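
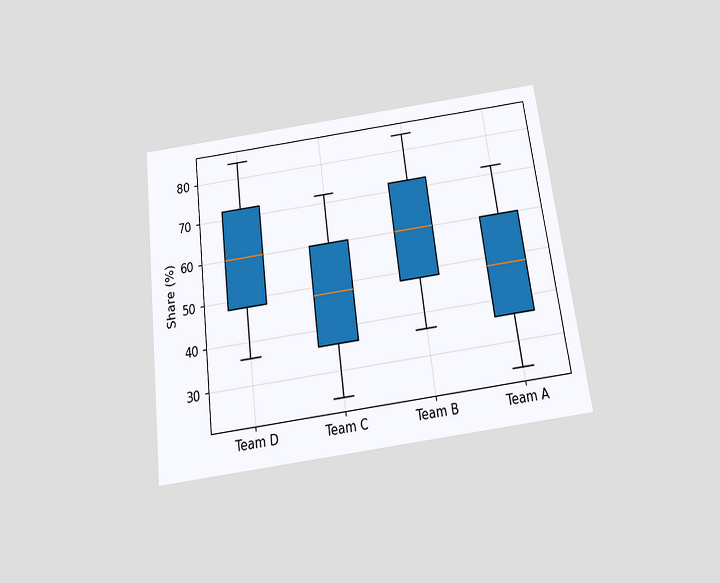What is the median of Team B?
60%

The chart is tilted about 7° counter-clockwise and viewed slightly from below. The median line in the Team B box sits at 60%.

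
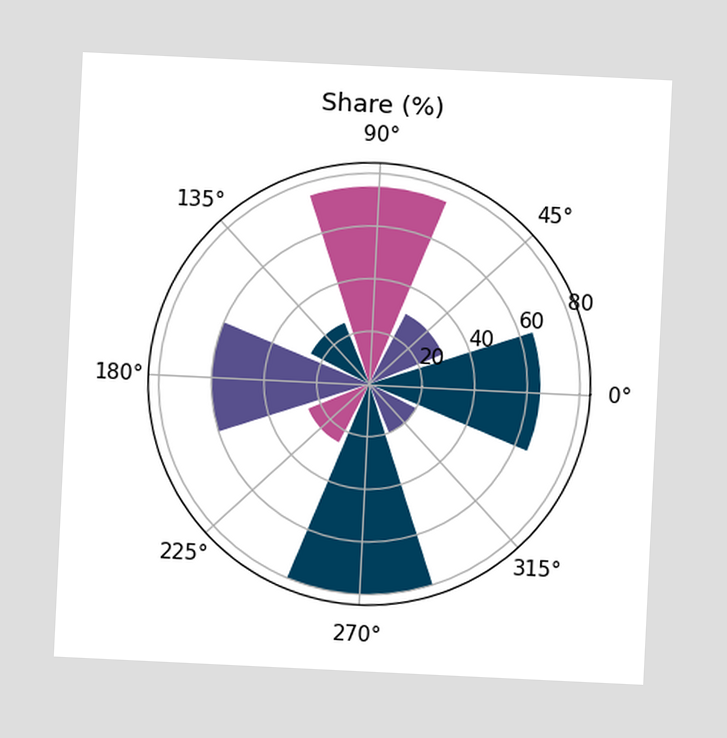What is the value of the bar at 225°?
25%

The chart is tilted about 3° clockwise. The bar at 225° reaches 25% on the radial axis.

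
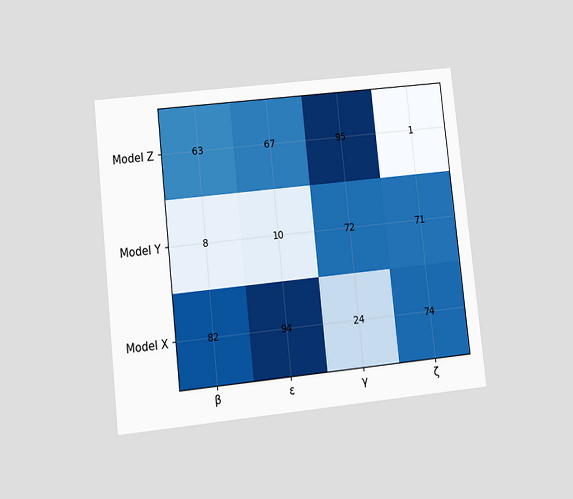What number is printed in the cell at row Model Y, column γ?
The chart is tilted about 6° counter-clockwise and viewed at a slight angle. The (Model Y, γ) cell reads 72.

72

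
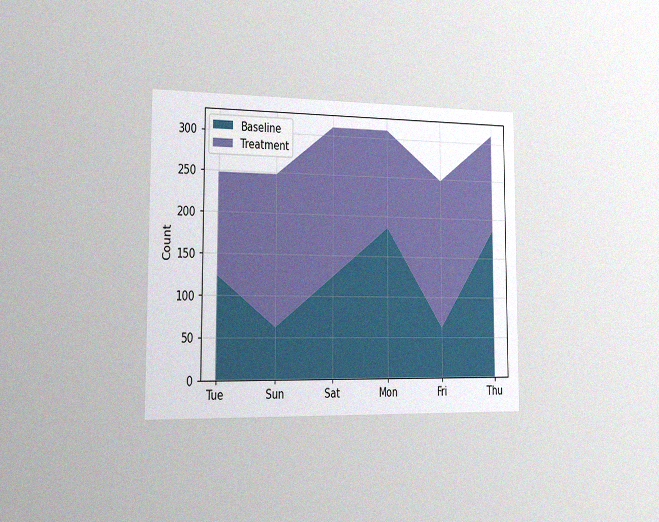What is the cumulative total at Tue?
The chart is viewed slightly from the left, with some photo noise. The stacked total at Tue reaches 248.

248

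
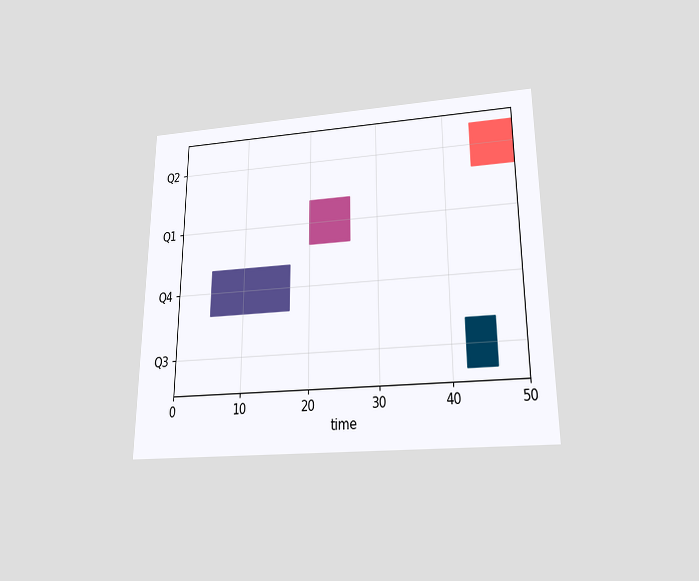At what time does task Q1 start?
The chart is viewed slightly from below. The Q1 bar begins at t=20.

20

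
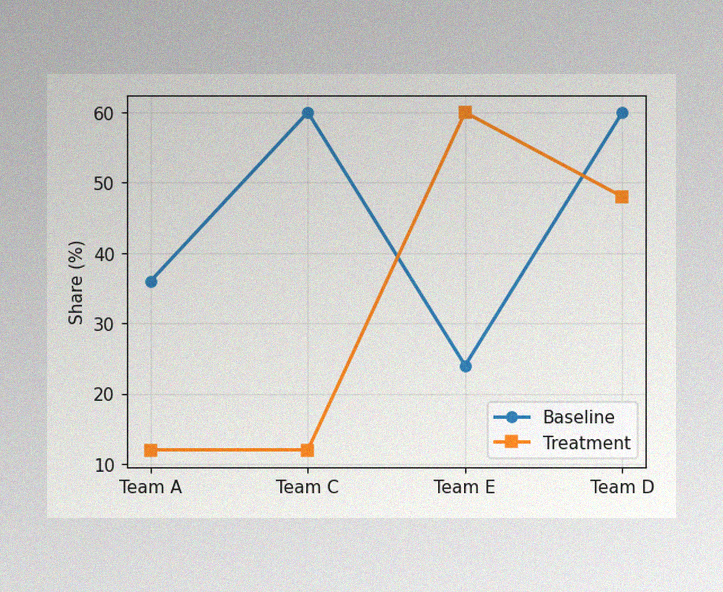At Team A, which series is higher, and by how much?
Baseline, by 24%

The image has some photo noise and uneven lighting. At Team A, Baseline sits above the other line by 24%.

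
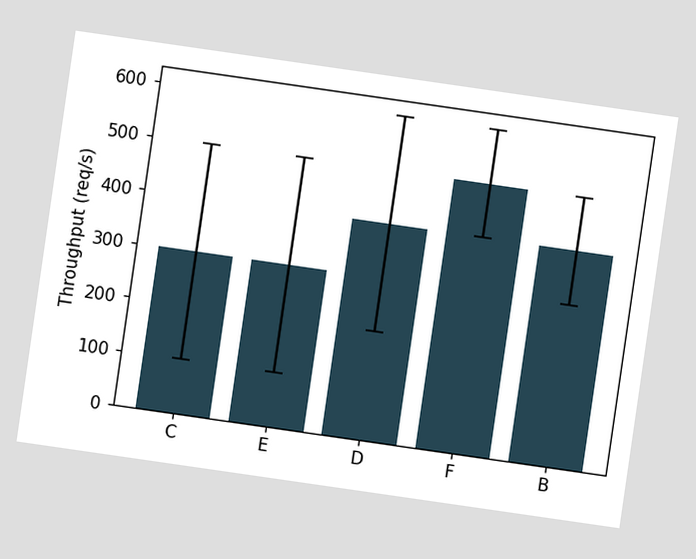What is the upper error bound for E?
500req/s

The chart is tilted about 8° clockwise. The E bar's upper whisker reaches 500req/s.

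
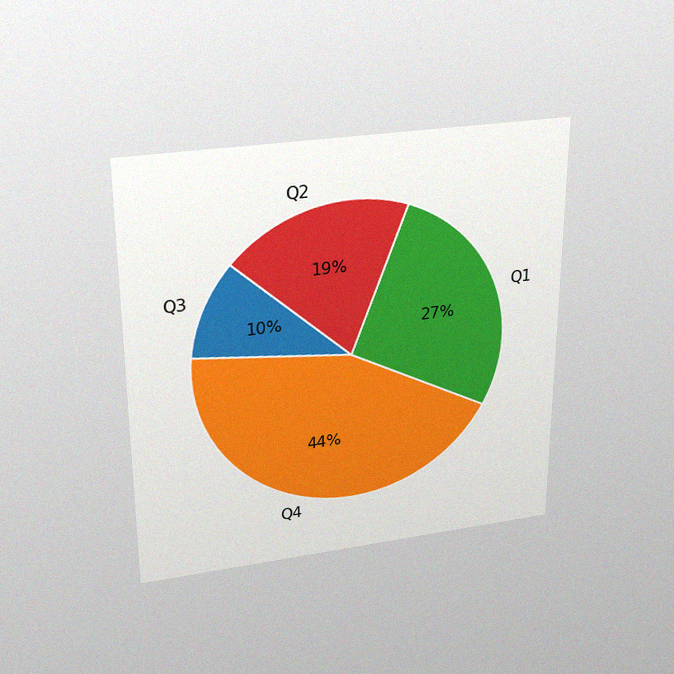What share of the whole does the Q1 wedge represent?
27%

The chart is viewed slightly from above, with some photo noise. The Q1 slice takes up 27% of the pie.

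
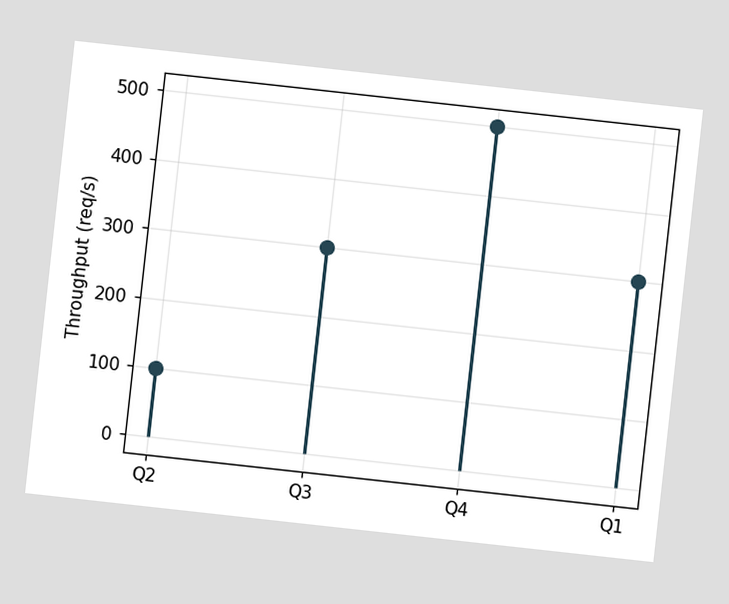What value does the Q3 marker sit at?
The chart is tilted about 6° clockwise. The Q3 marker sits at 300req/s.

300req/s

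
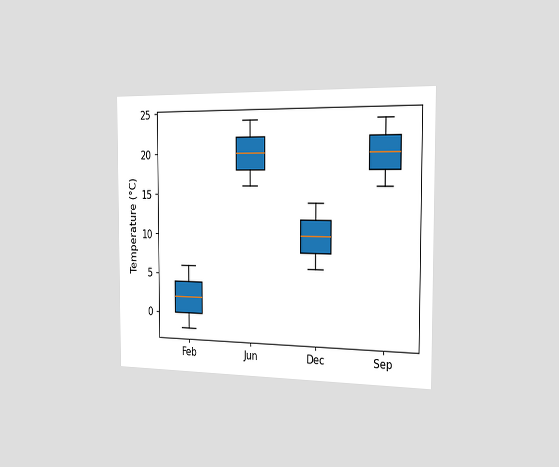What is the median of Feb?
The chart is viewed slightly from the right. The median line in the Feb box sits at 2°C.

2°C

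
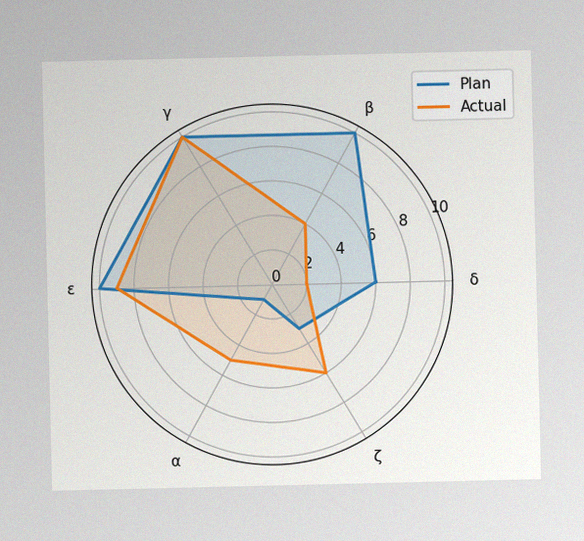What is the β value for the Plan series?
The image has some photo noise and uneven lighting. On the β axis, Plan reaches 10.

10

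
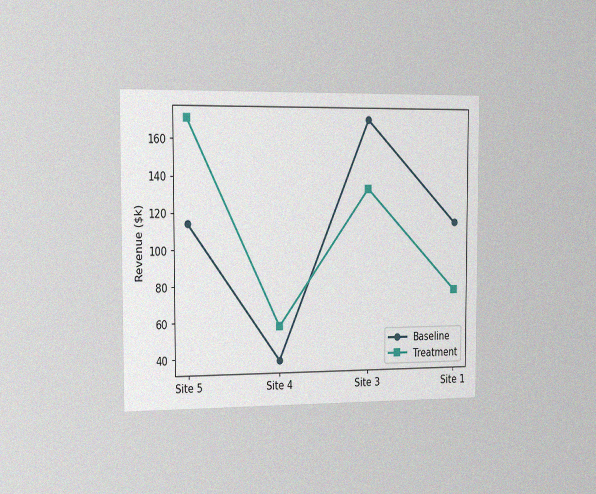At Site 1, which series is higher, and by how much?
Baseline, by $38k

The chart is viewed slightly from the left, with some photo noise. At Site 1, Baseline sits above the other line by $38k.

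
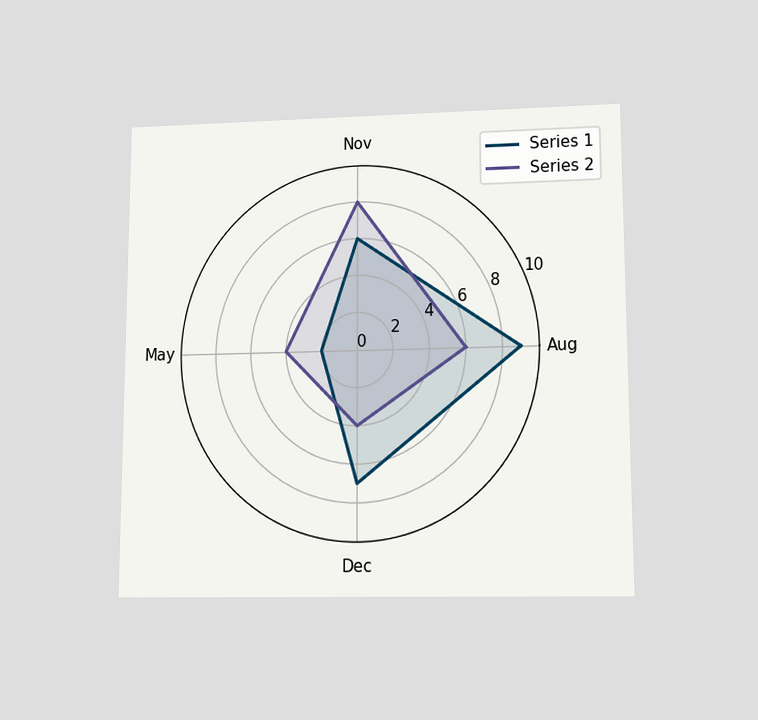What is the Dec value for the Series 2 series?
4

The chart is viewed at a slight angle. On the Dec axis, Series 2 reaches 4.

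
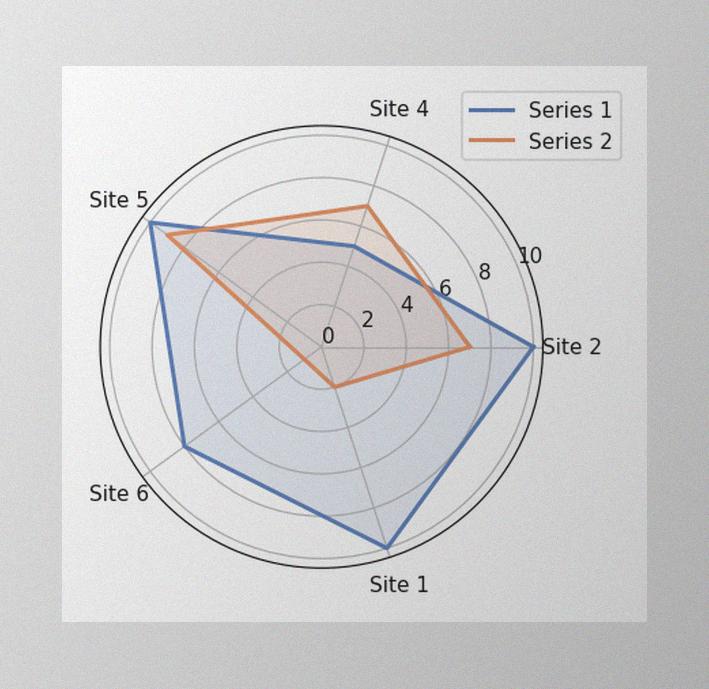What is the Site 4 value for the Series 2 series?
7

The image has some photo noise and uneven lighting. On the Site 4 axis, Series 2 reaches 7.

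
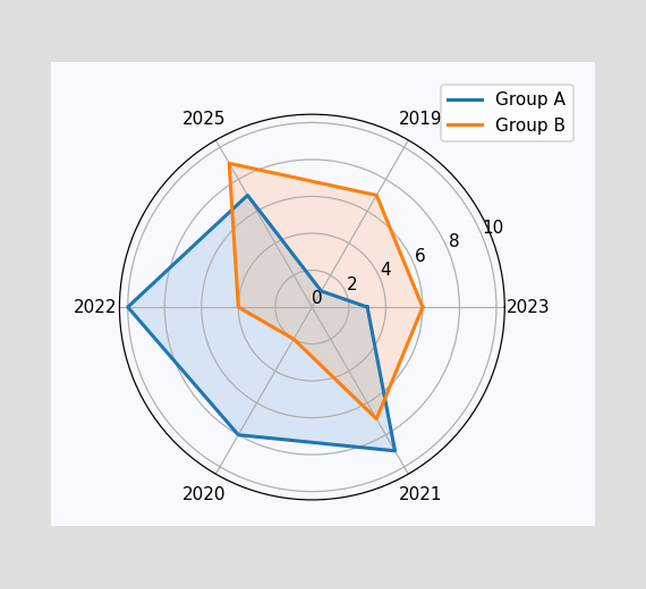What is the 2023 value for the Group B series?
On the 2023 axis, Group B reaches 6.

6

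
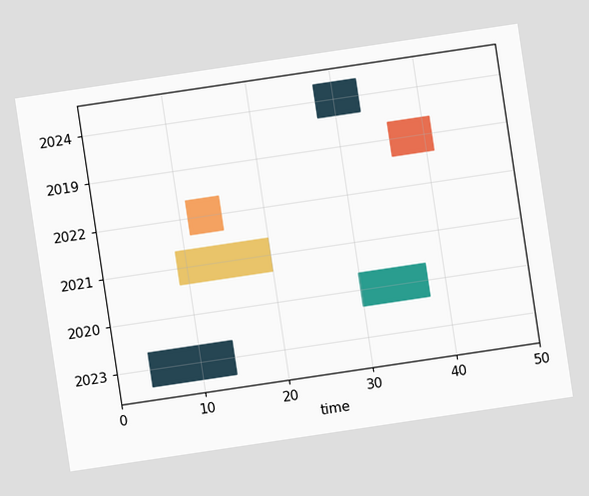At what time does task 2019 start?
The chart is tilted about 8° counter-clockwise. The 2019 bar begins at t=36.

36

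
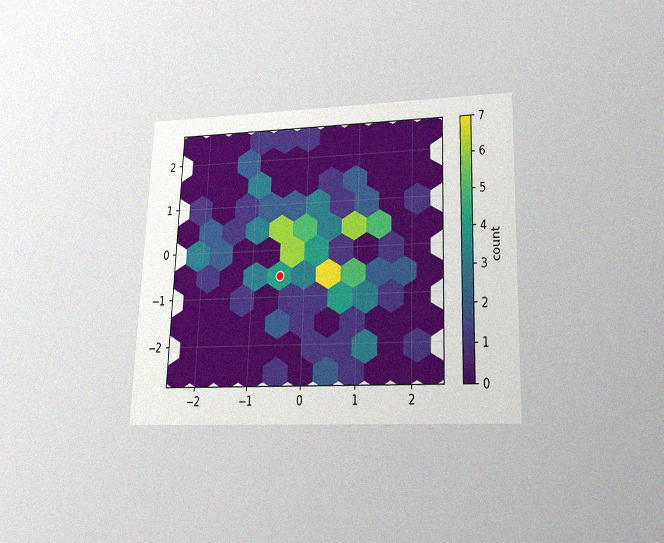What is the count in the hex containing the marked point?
The chart is tilted about 2° clockwise and viewed slightly from below, with some photo noise. The marked hex reads 4 on the colorbar.

4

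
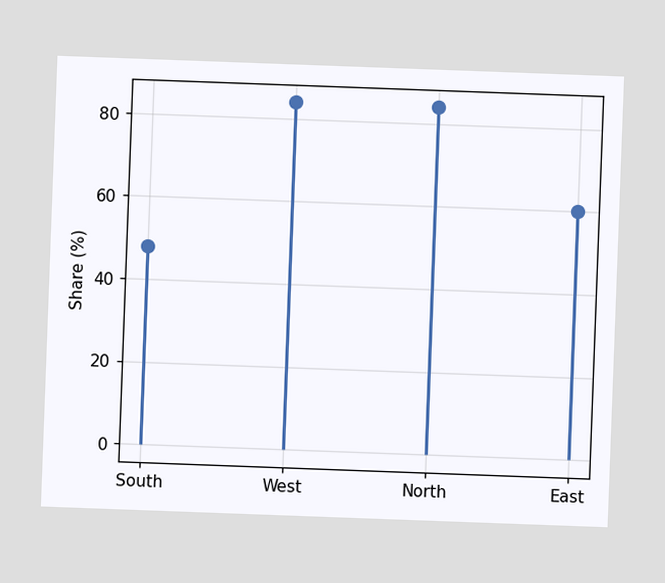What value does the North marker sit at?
84%

The chart is tilted about 2° clockwise. The North marker sits at 84%.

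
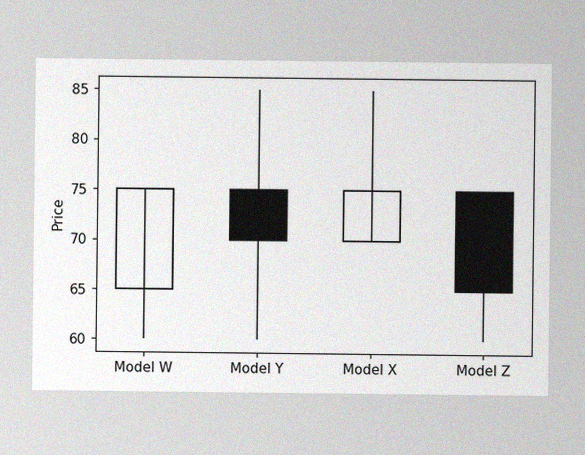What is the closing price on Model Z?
65

The image has some photo noise and uneven lighting. The Model Z candle closes at 65.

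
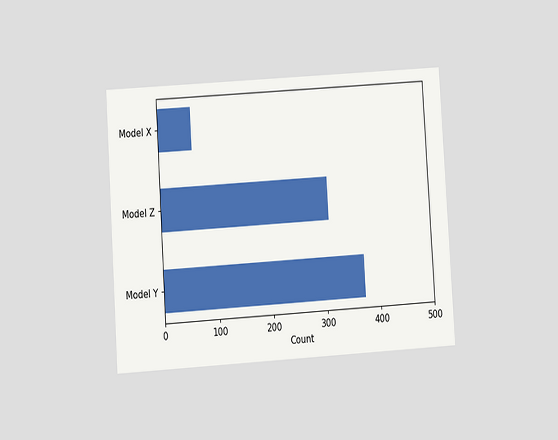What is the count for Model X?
The chart is tilted about 4° counter-clockwise and viewed at a slight angle. Reading along the chart's x-axis, the Model X bar reaches 62.

62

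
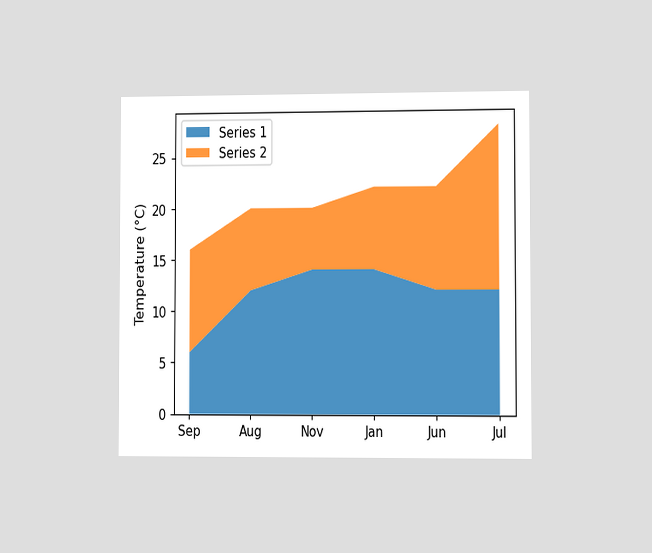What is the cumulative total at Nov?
The chart is viewed slightly from the right. The stacked total at Nov reaches 20°C.

20°C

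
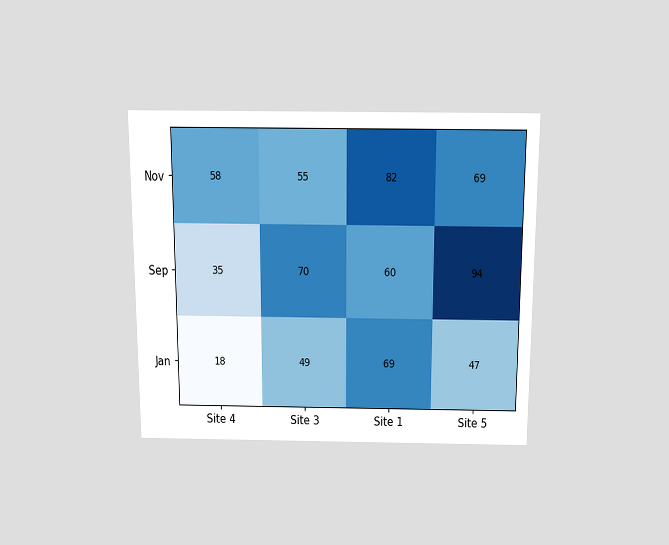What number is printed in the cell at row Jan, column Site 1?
The chart is viewed slightly from above. The (Jan, Site 1) cell reads 69.

69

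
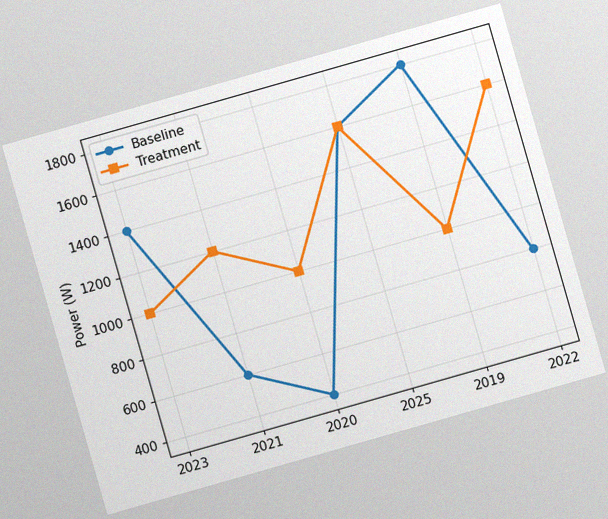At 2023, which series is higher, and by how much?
The chart is tilted about 16° counter-clockwise, with some photo noise. At 2023, Baseline sits above the other line by 400W.

Baseline, by 400W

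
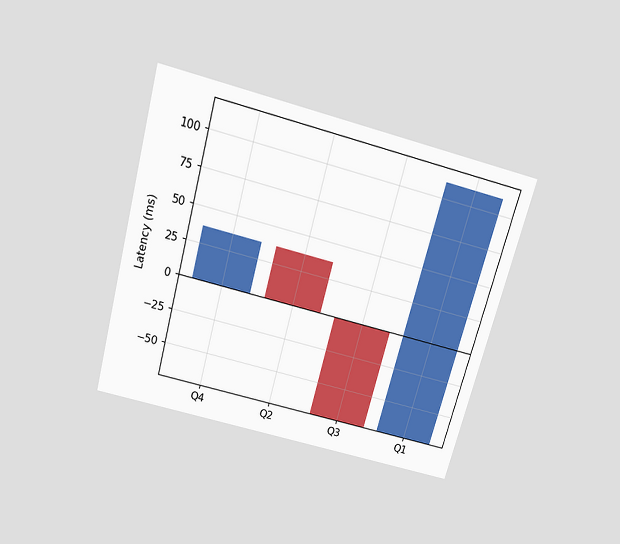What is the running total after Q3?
-74ms

The chart is tilted about 15° clockwise and viewed slightly from above. After Q3 the running total reaches -74ms.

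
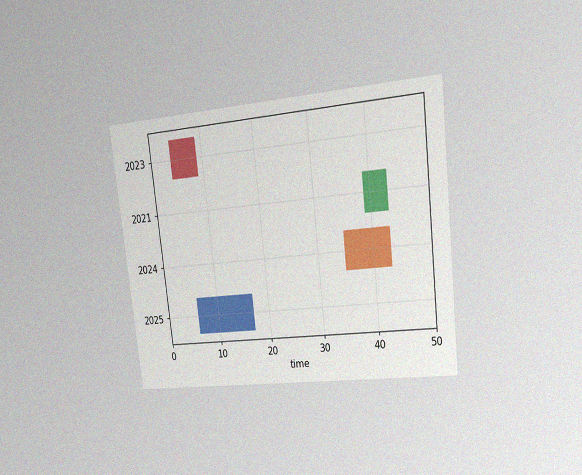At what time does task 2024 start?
35

The chart is tilted about 7° counter-clockwise and viewed at a slight angle, with some photo noise. The 2024 bar begins at t=35.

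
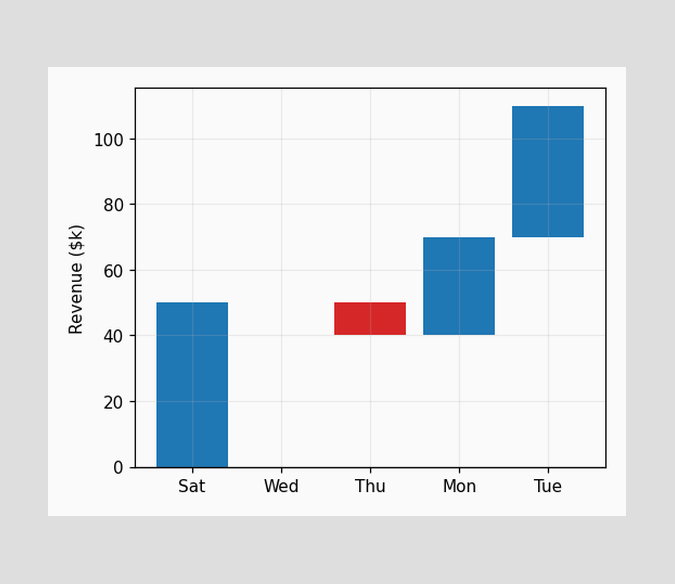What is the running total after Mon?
After Mon the running total reaches $70k.

$70k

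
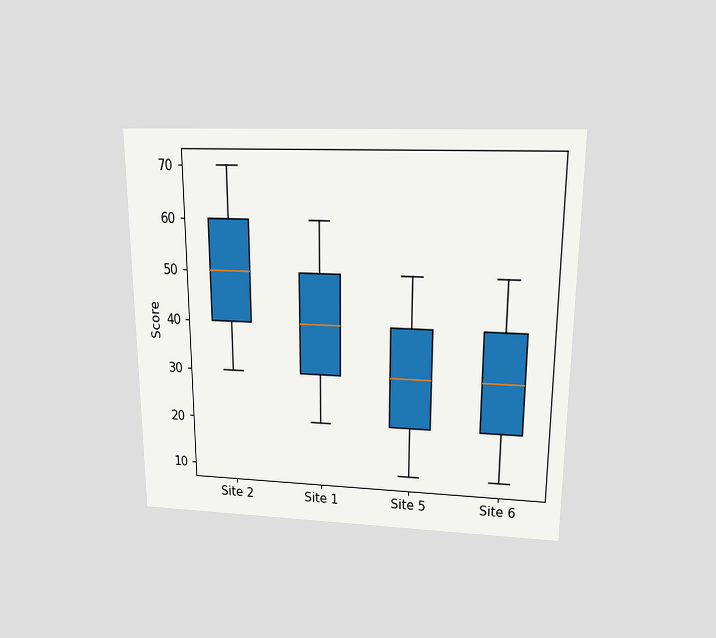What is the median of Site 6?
The chart is viewed slightly from above. The median line in the Site 6 box sits at 30.

30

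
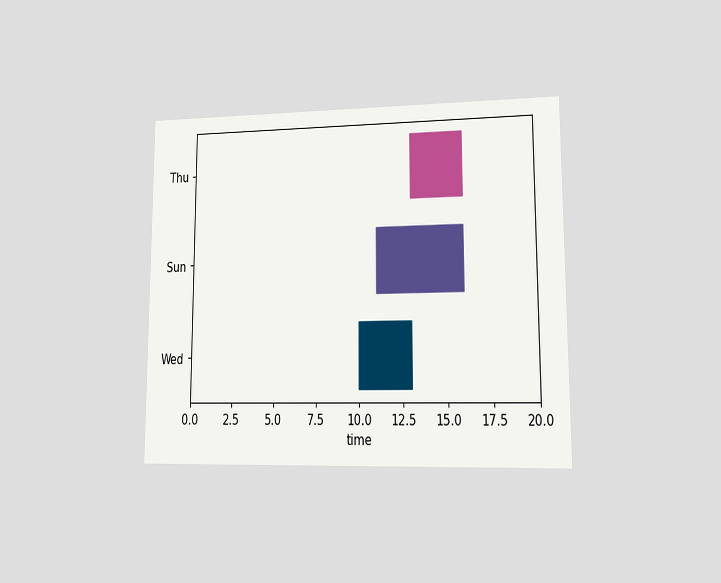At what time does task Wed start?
The chart is viewed at a slight angle. The Wed bar begins at t=10.

10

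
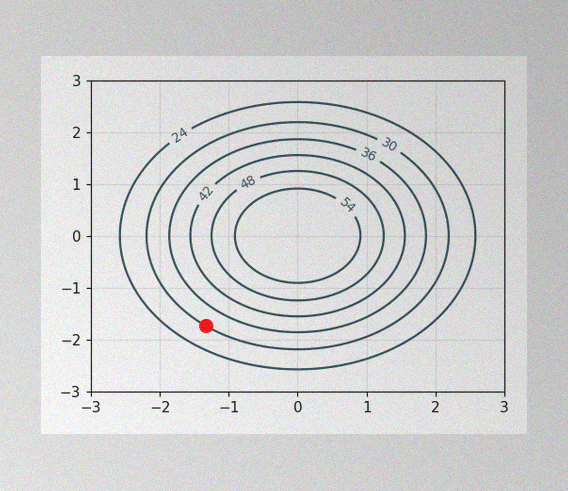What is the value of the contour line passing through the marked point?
The image has some photo noise and uneven lighting. The marked point sits on the contour labelled 30.

30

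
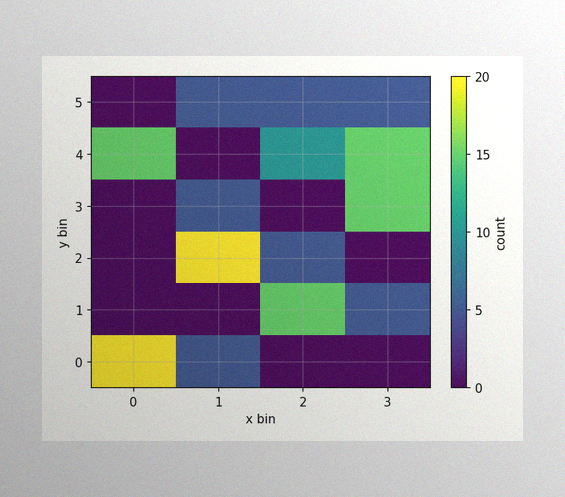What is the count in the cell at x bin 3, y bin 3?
15

The image has some photo noise and uneven lighting. Matching the cell (3, 3) against the colorbar gives 15.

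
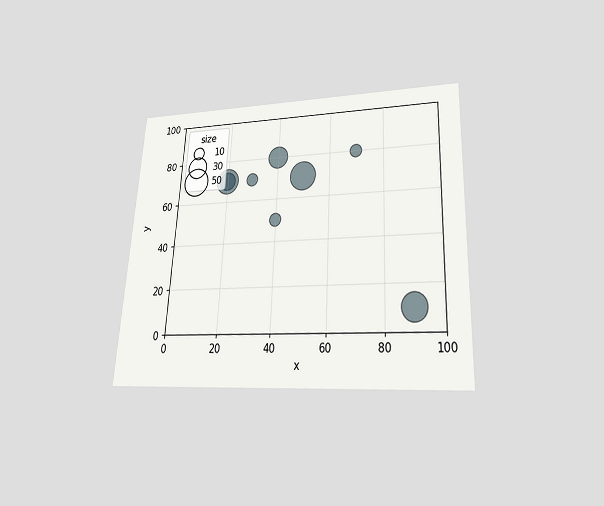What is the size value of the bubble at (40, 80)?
The chart is tilted about 3° clockwise and viewed slightly from below. Matching the bubble at (40, 80) against the size legend gives 30.

30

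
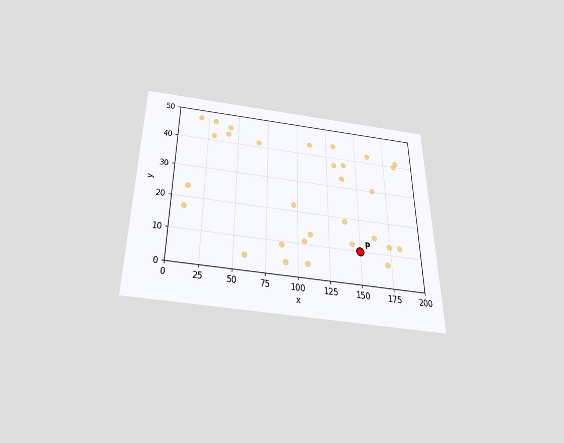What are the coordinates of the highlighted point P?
(150, 10)

The chart is viewed slightly from below. Following the gridlines from P to each axis, P sits at (150, 10).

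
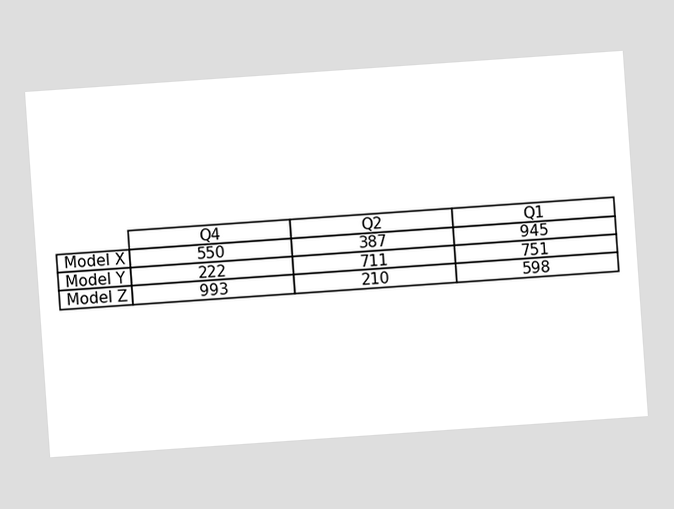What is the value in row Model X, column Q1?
945

The chart is tilted about 4° counter-clockwise. The (Model X, Q1) cell reads 945.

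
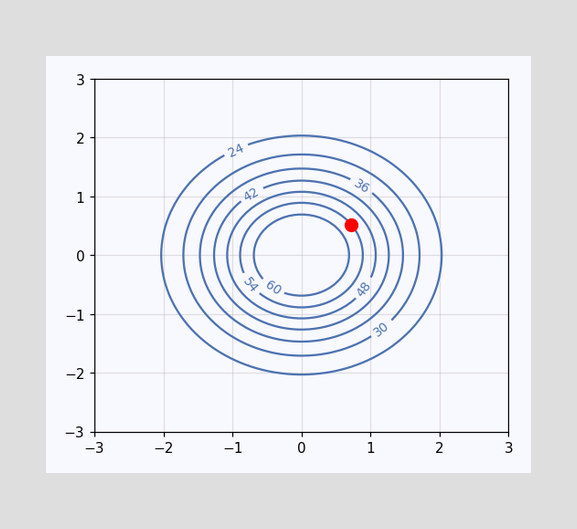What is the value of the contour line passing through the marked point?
The marked point sits on the contour labelled 54.

54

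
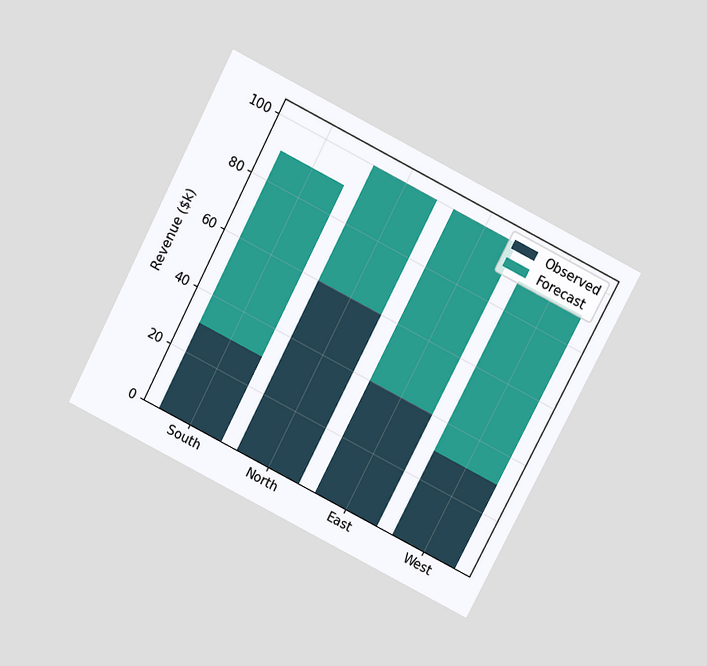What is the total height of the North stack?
$100k

The chart is tilted about 27° clockwise and viewed slightly from above. The North stack's top reaches $100k on the y-axis.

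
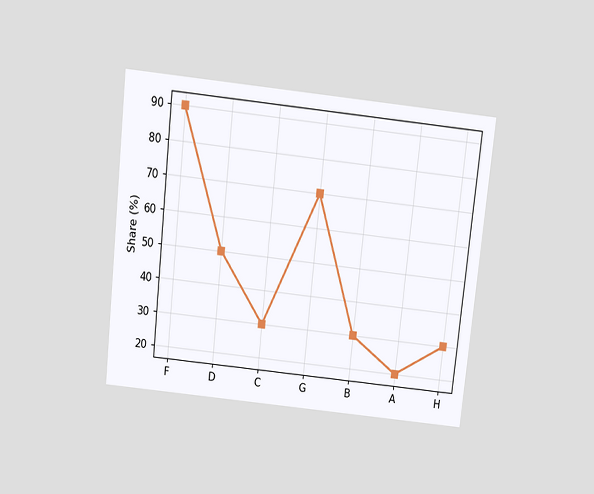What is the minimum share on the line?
20%

The chart is tilted about 6° clockwise and viewed slightly from above. The lowest point is at A, and reading across to the y-axis gives 20%.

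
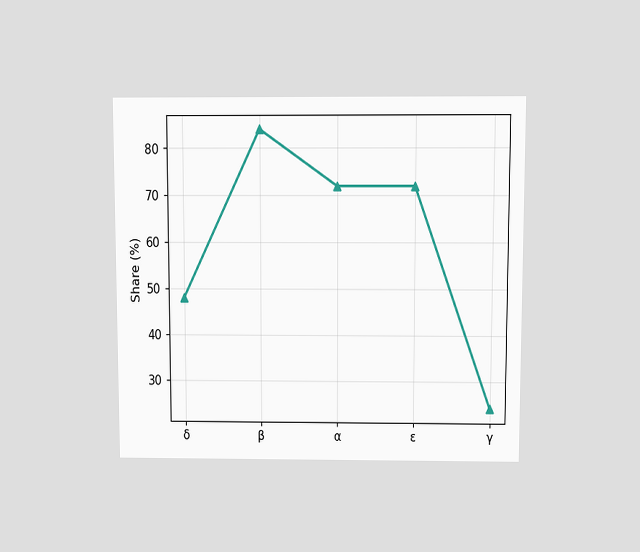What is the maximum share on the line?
84%

The chart is viewed slightly from above. The highest point is at β, and reading across to the y-axis gives 84%.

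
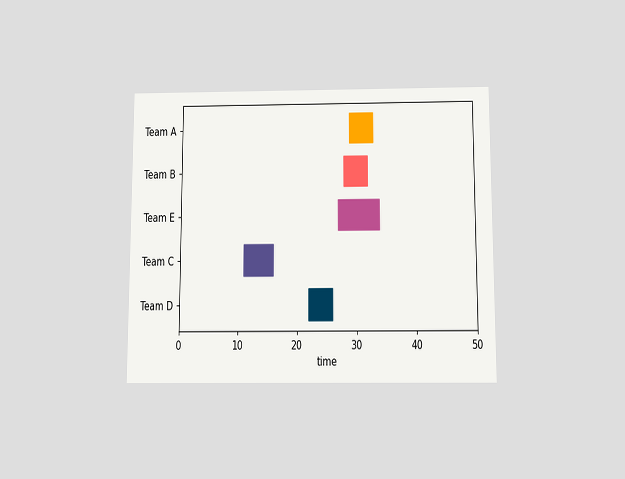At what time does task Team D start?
The chart is viewed slightly from below. The Team D bar begins at t=22.

22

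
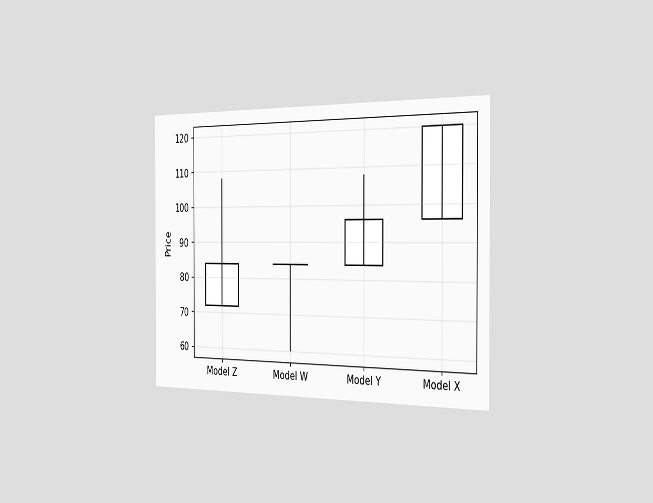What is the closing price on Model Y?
The chart is viewed slightly from the right. The Model Y candle closes at 96.

96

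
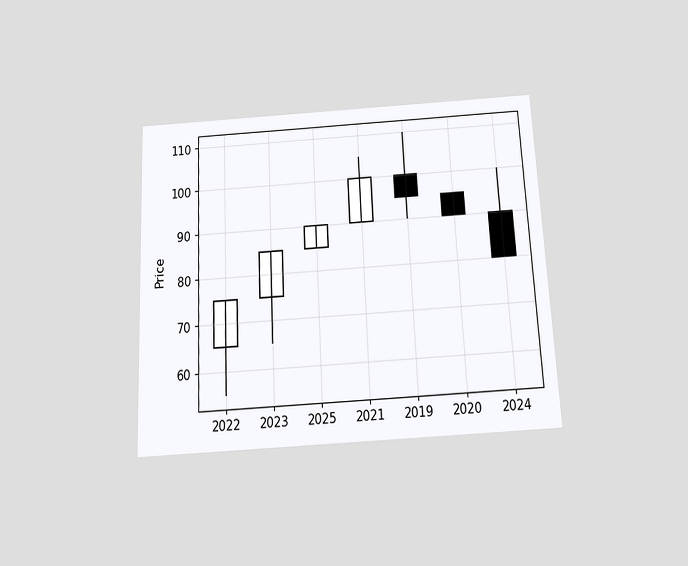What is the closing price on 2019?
95

The chart is tilted about 3° counter-clockwise and viewed slightly from below. The 2019 candle closes at 95.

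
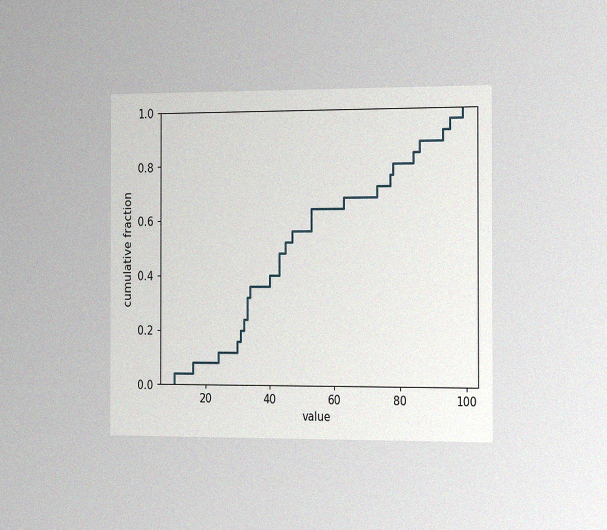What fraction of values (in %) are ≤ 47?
56%

The chart is viewed slightly from the right, with some photo noise. At x=47 the ECDF step is at 56%.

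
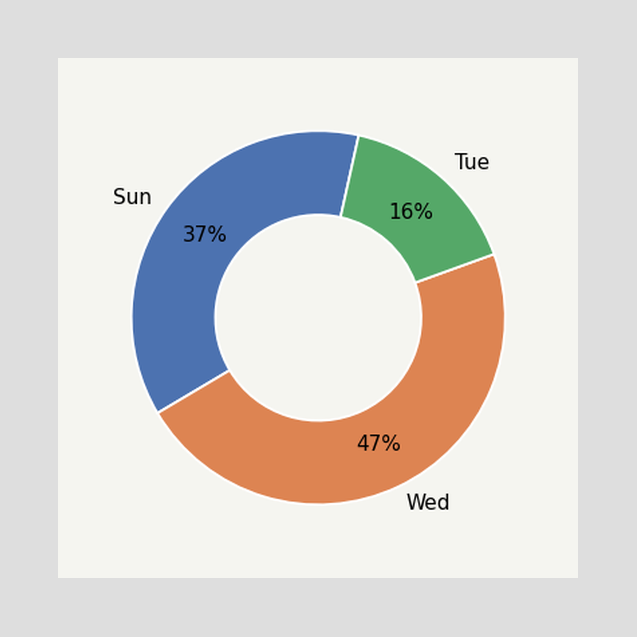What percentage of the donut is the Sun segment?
37%

The Sun segment takes up 37% of the ring.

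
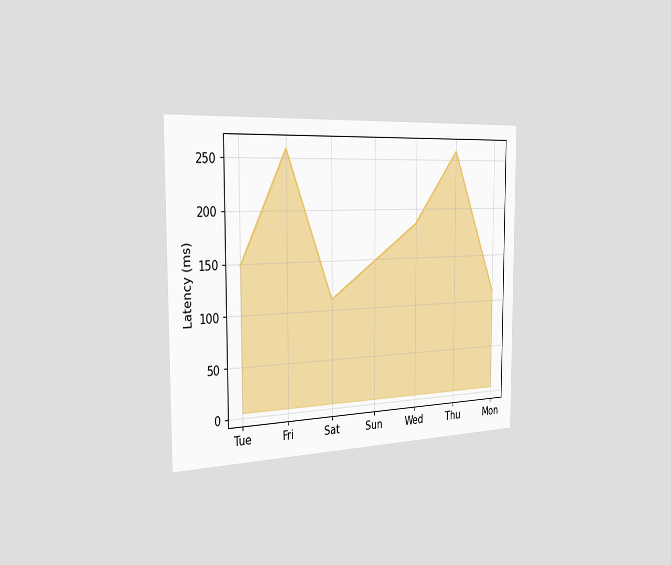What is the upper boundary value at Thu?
259ms

The chart is viewed slightly from the left. At Thu the upper boundary is at 259ms.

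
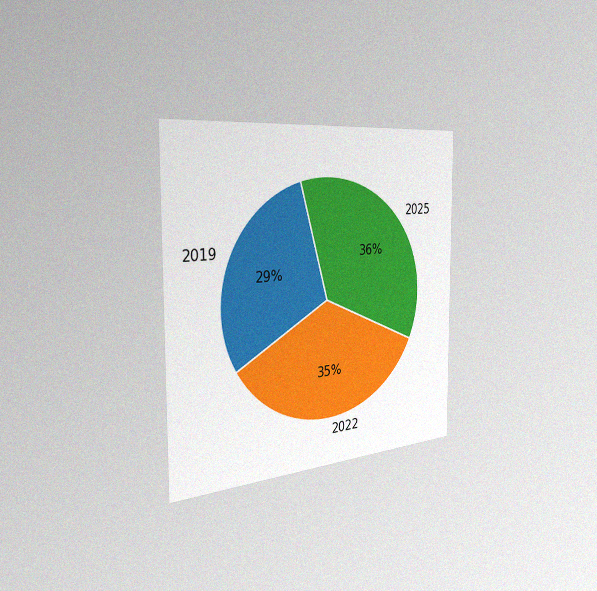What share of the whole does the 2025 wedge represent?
The chart is viewed slightly from the left, with some photo noise. The 2025 slice takes up 36% of the pie.

36%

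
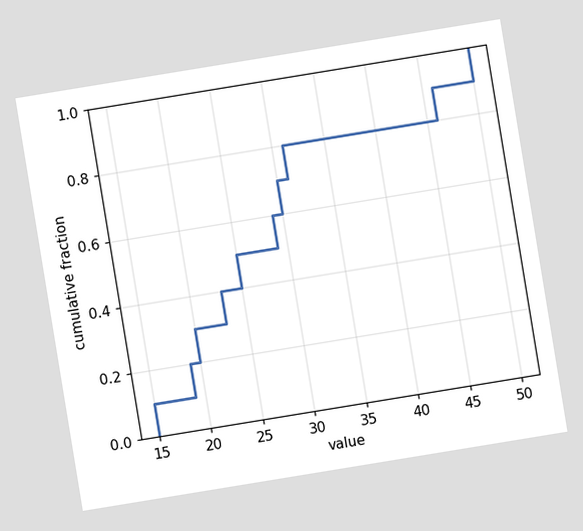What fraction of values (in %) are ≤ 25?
50%

The chart is tilted about 9° counter-clockwise. At x=25 the ECDF step is at 50%.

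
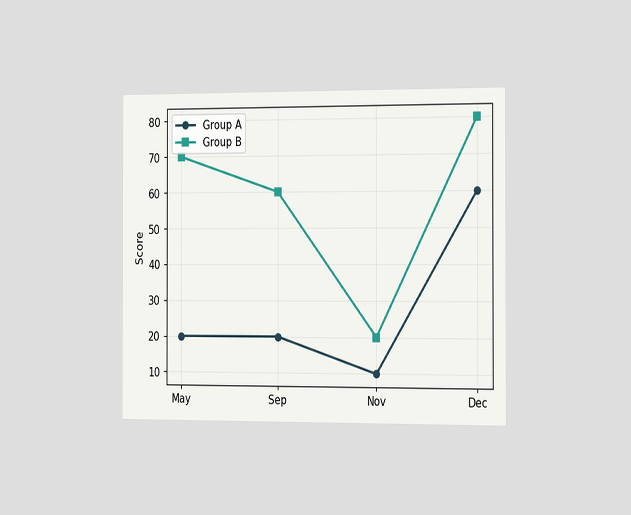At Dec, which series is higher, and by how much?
Group B, by 20

The chart is viewed slightly from the right. At Dec, Group B sits above the other line by 20.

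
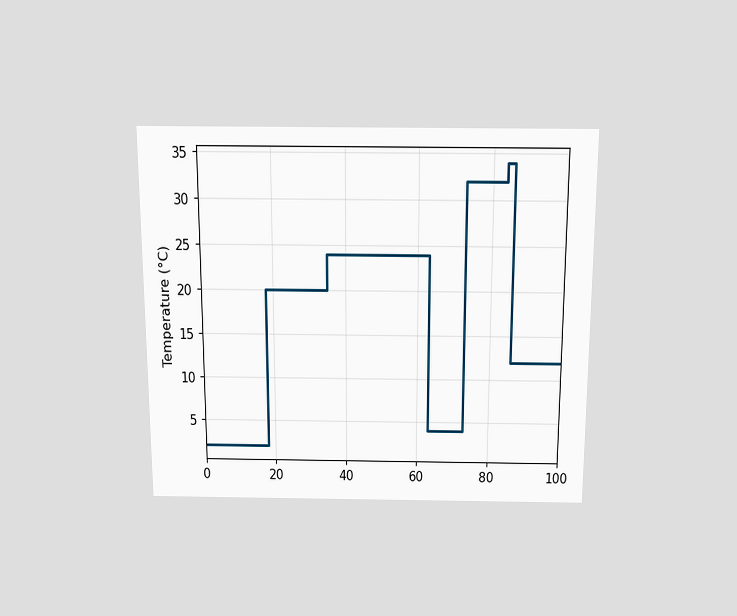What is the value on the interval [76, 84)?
The chart is viewed slightly from above. On [76, 84) the step sits at 32°C.

32°C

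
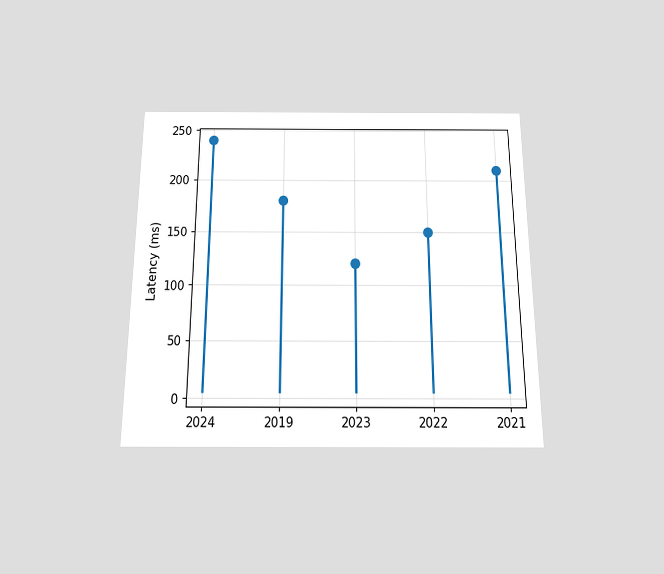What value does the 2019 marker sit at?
180ms

The chart is viewed slightly from below. The 2019 marker sits at 180ms.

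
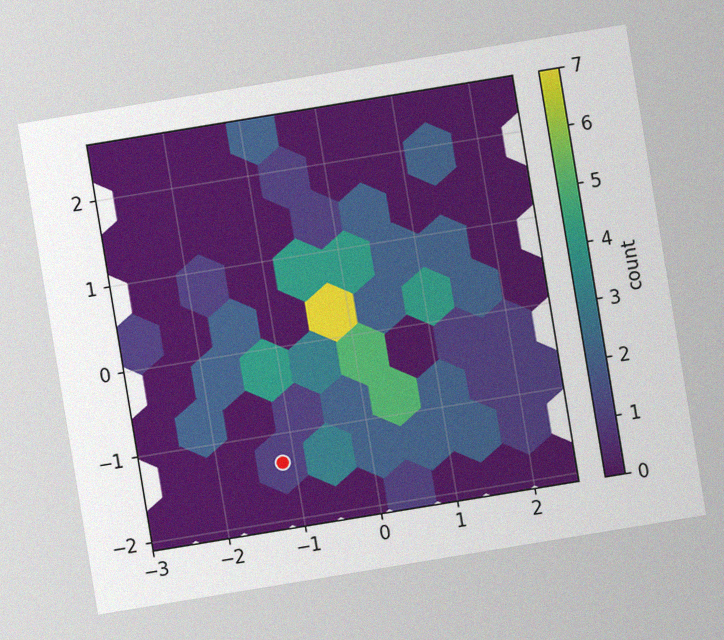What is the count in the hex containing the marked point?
The chart is tilted about 9° counter-clockwise, with some photo noise. The marked hex reads 1 on the colorbar.

1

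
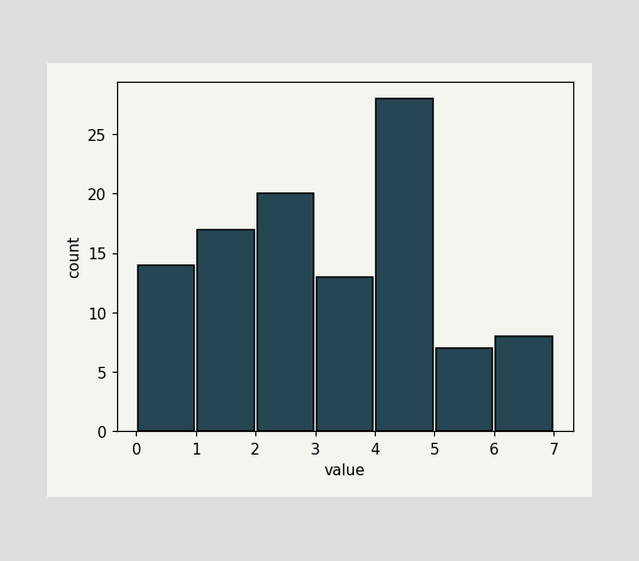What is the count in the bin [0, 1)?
14

The [0, 1) bin has height 14.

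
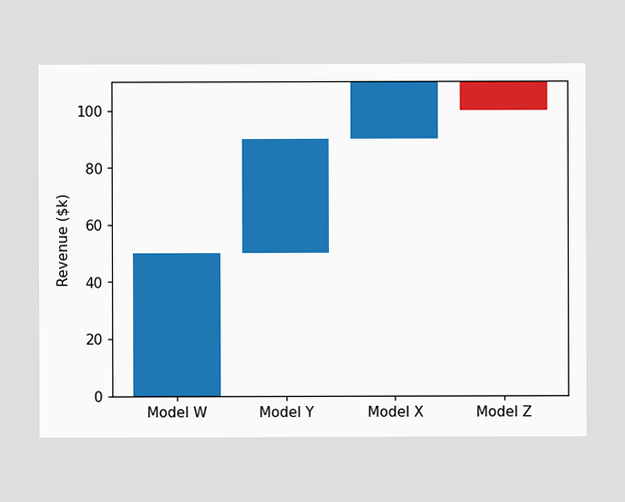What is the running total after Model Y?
$90k

After Model Y the running total reaches $90k.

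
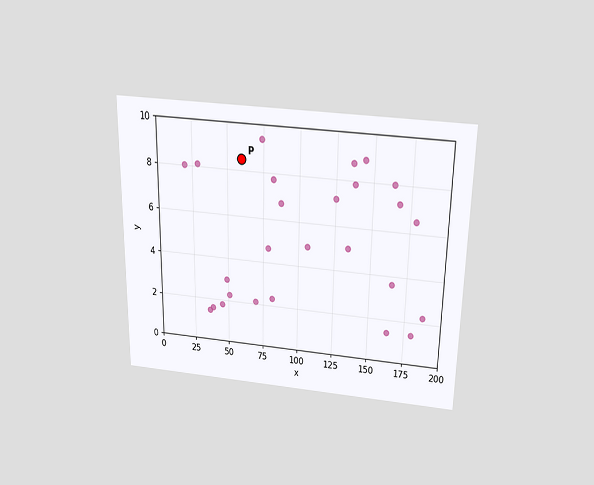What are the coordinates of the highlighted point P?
(60, 8.5)

The chart is viewed slightly from above. Following the gridlines from P to each axis, P sits at (60, 8.5).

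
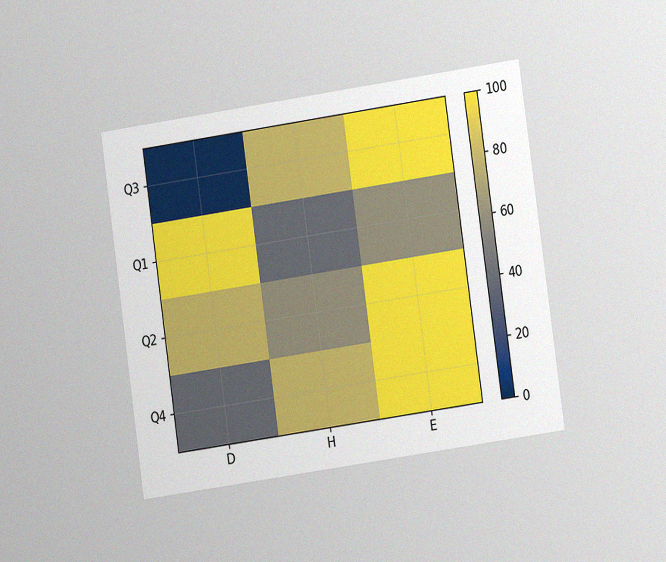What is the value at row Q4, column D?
The chart is tilted about 8° counter-clockwise and viewed at a slight angle, with some photo noise. Matching cell (Q4, D) against the colorbar gives 40.

40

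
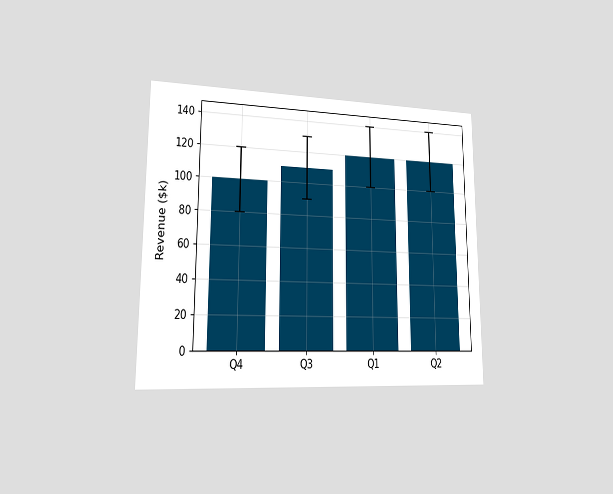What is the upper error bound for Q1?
$140k

The chart is viewed slightly from the left. The Q1 bar's upper whisker reaches $140k.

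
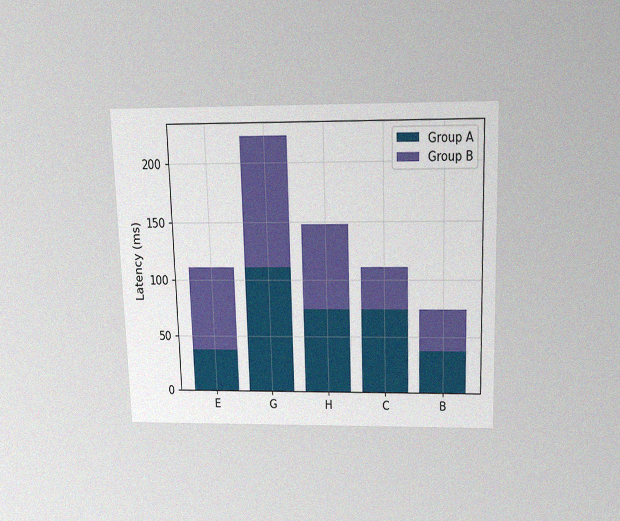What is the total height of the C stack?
111ms

The chart is viewed slightly from above, with some photo noise. The C stack's top reaches 111ms on the y-axis.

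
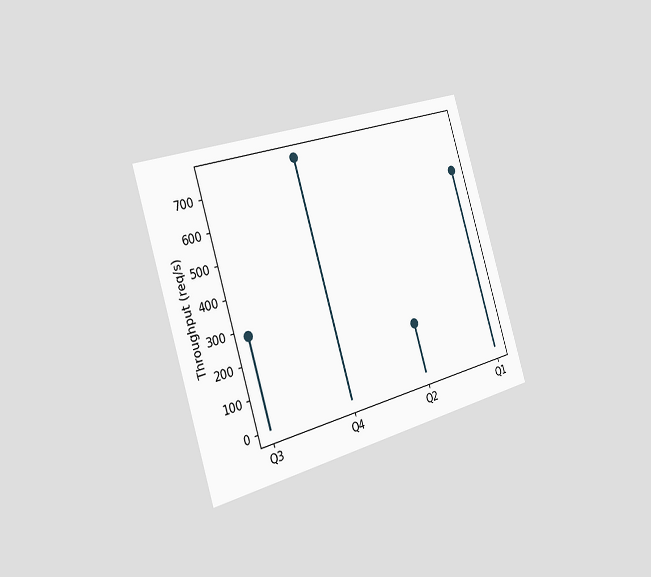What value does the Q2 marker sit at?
The chart is tilted about 17° counter-clockwise and viewed slightly from the left. The Q2 marker sits at 160req/s.

160req/s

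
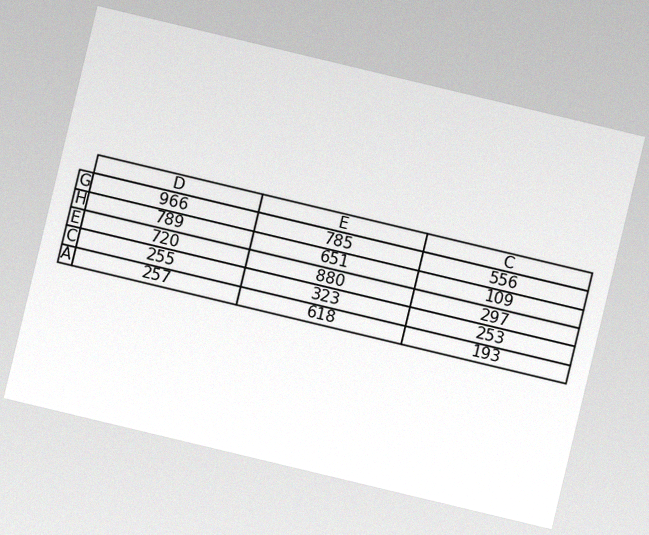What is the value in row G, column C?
556

The chart is tilted about 13° clockwise, with some photo noise. The (G, C) cell reads 556.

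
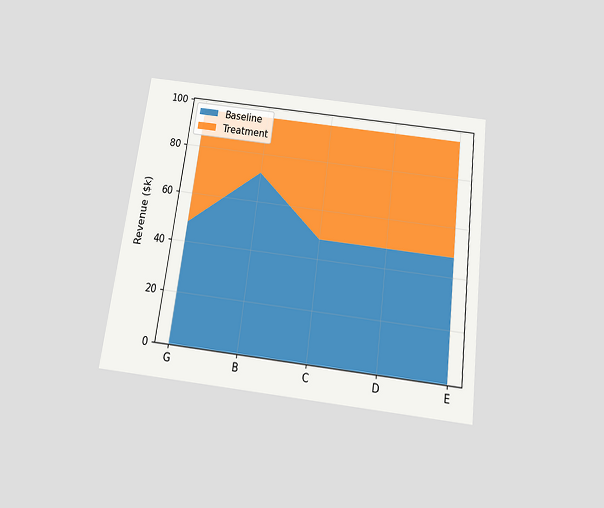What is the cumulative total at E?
$96k

The chart is tilted about 7° clockwise and viewed slightly from below. The stacked total at E reaches $96k.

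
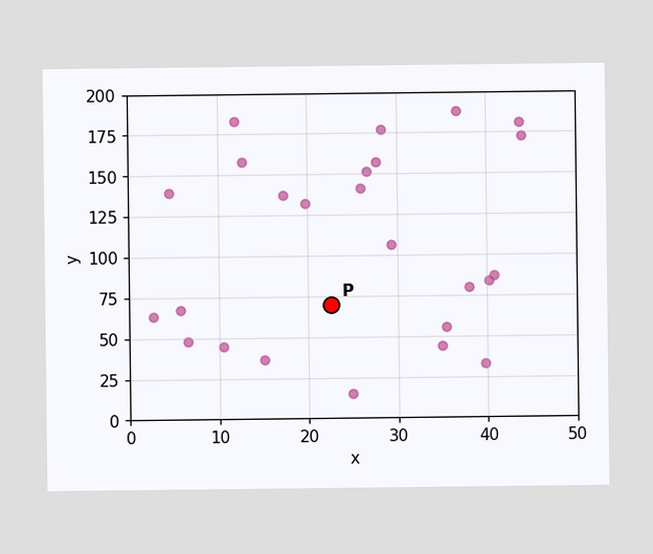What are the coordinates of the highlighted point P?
Following the gridlines from P to each axis, P sits at (22.5, 70).

(22.5, 70)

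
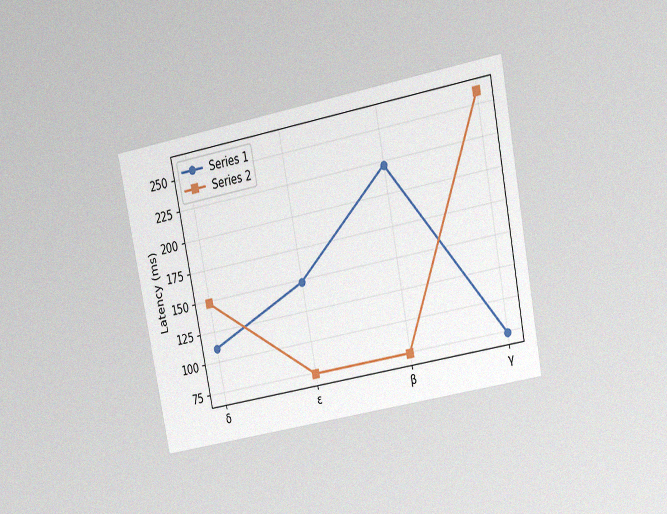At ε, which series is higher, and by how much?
Series 1, by 74ms

The chart is tilted about 11° counter-clockwise and viewed at a slight angle, with some photo noise. At ε, Series 1 sits above the other line by 74ms.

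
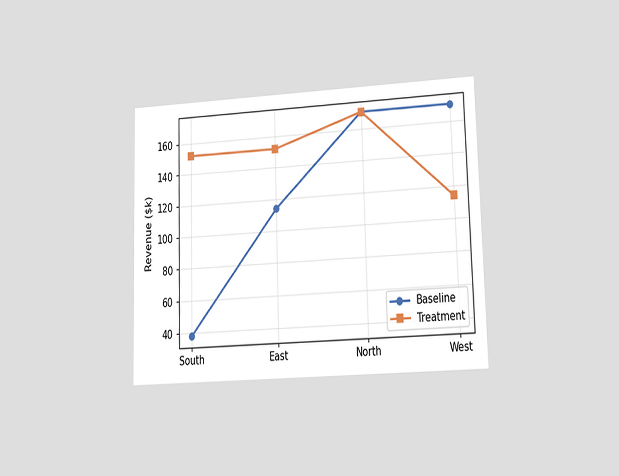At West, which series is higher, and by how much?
The chart is viewed at a slight angle. At West, Baseline sits above the other line by $57k.

Baseline, by $57k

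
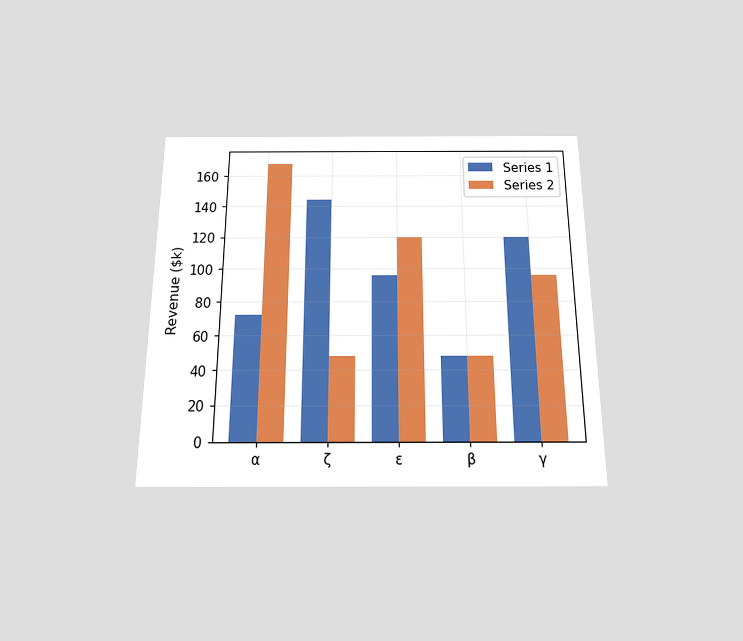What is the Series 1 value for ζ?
$144k

The chart is viewed slightly from below. The Series 1 bar at ζ reaches $144k on the y-axis.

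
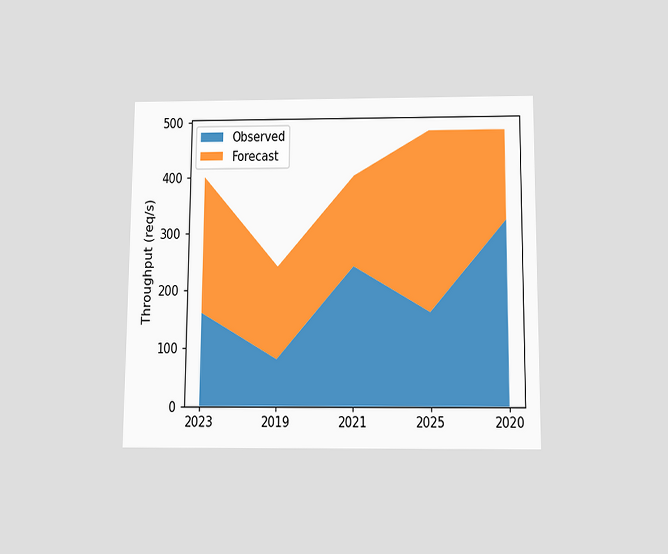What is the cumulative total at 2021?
The chart is viewed slightly from below. The stacked total at 2021 reaches 400req/s.

400req/s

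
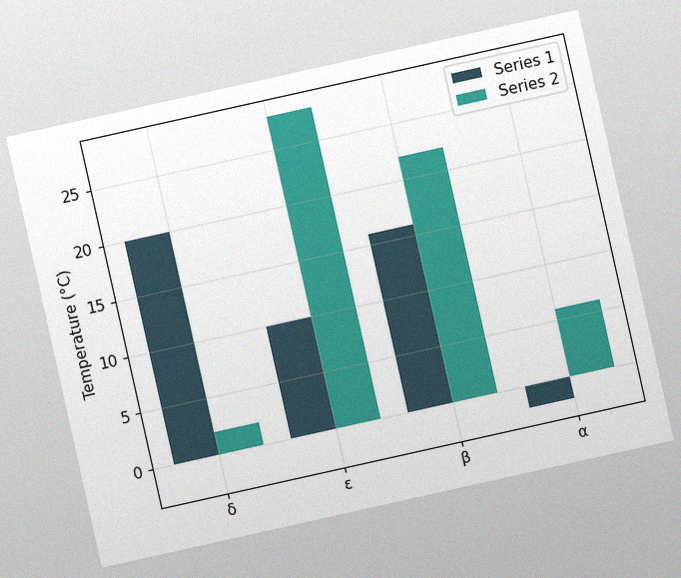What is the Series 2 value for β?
22°C

The chart is tilted about 13° counter-clockwise, with some photo noise. The Series 2 bar at β reaches 22°C on the y-axis.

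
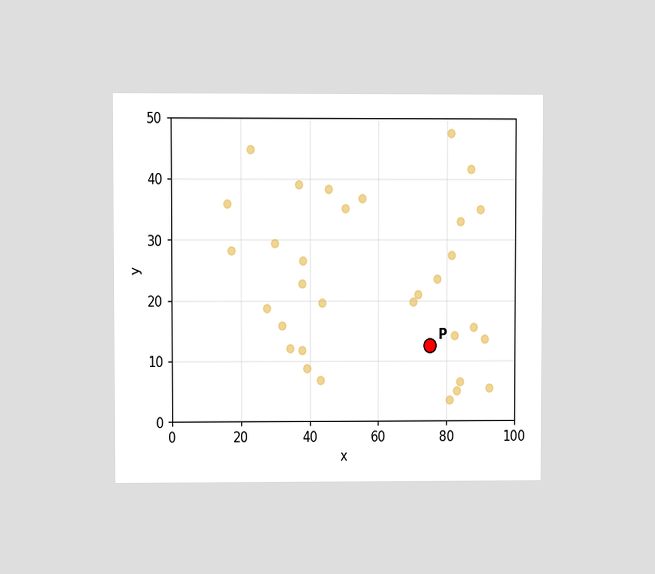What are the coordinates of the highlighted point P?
The chart is viewed at a slight angle. Following the gridlines from P to each axis, P sits at (75, 12.5).

(75, 12.5)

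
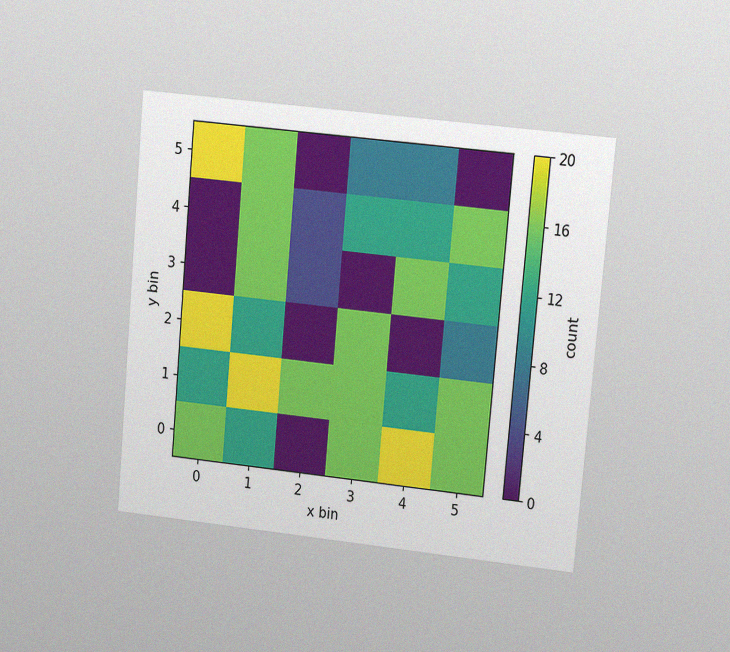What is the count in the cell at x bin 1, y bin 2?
12

The chart is tilted about 5° clockwise and viewed at a slight angle, with some photo noise. Matching the cell (1, 2) against the colorbar gives 12.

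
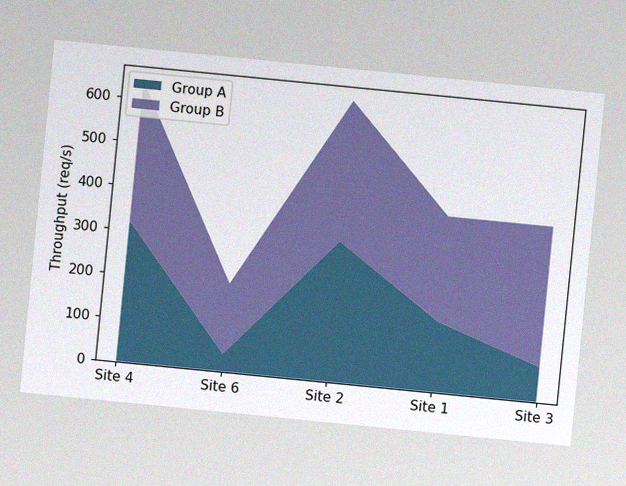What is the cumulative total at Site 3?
The chart is tilted about 6° clockwise, with some photo noise. The stacked total at Site 3 reaches 400req/s.

400req/s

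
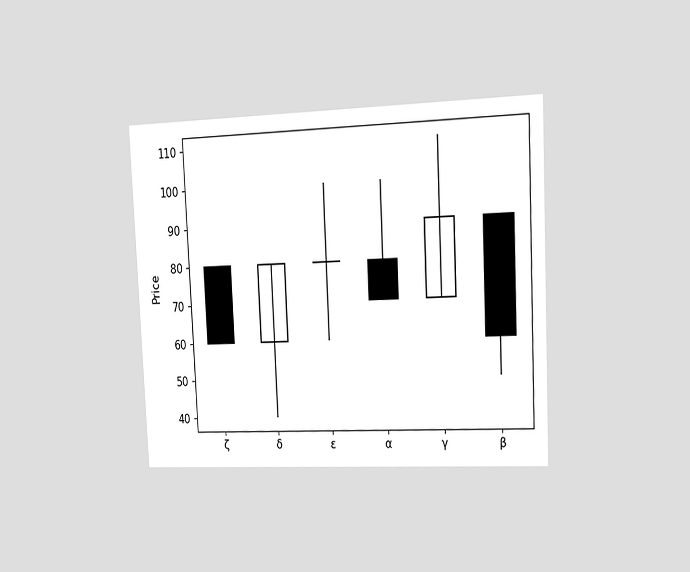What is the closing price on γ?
The chart is tilted about 3° counter-clockwise and viewed slightly from the right. The γ candle closes at 90.

90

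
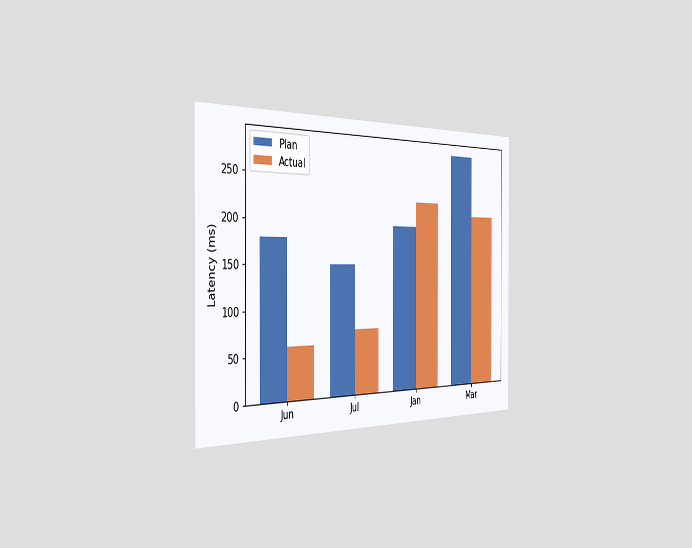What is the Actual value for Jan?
The chart is viewed slightly from the left. The Actual bar at Jan reaches 225ms on the y-axis.

225ms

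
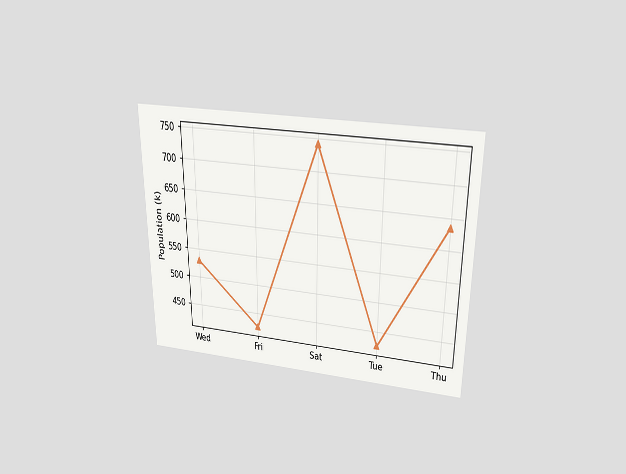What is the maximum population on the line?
The chart is viewed slightly from above. The highest point is at Sat, and reading across to the y-axis gives 742k.

742k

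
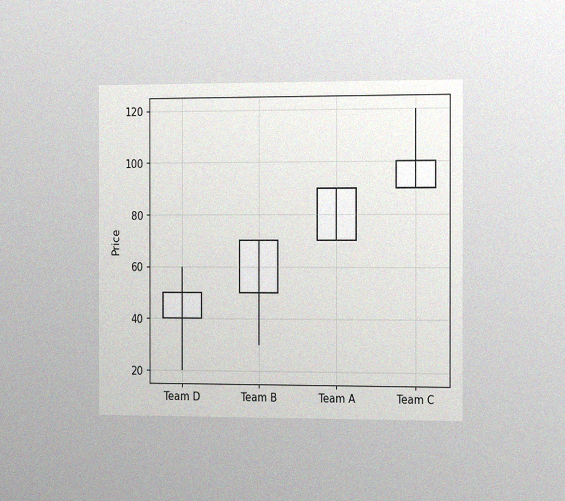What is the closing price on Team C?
100

The chart is viewed slightly from the right, with some photo noise. The Team C candle closes at 100.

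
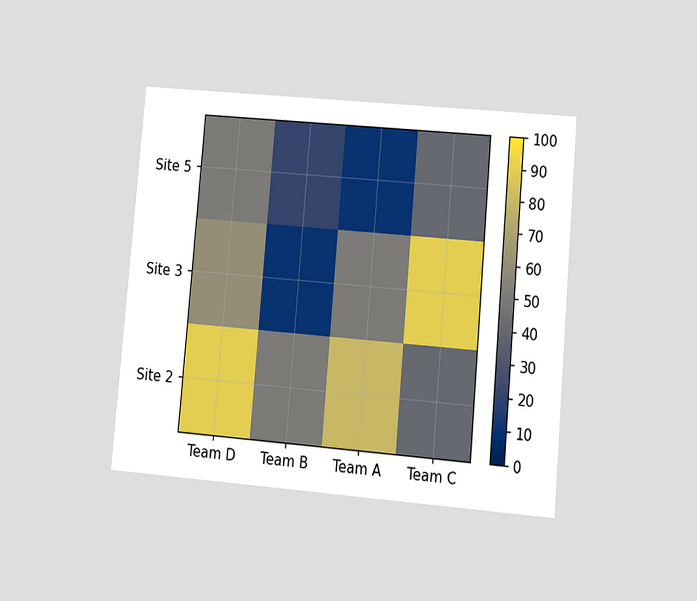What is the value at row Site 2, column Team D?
90

The chart is tilted about 5° clockwise and viewed at a slight angle. Matching cell (Site 2, Team D) against the colorbar gives 90.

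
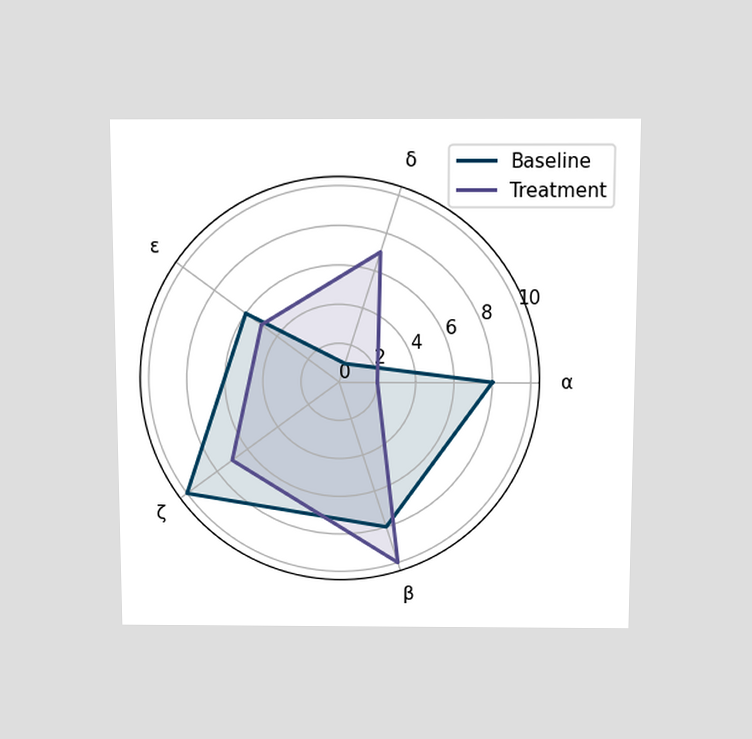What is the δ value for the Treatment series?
The chart is viewed slightly from above. On the δ axis, Treatment reaches 7.

7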